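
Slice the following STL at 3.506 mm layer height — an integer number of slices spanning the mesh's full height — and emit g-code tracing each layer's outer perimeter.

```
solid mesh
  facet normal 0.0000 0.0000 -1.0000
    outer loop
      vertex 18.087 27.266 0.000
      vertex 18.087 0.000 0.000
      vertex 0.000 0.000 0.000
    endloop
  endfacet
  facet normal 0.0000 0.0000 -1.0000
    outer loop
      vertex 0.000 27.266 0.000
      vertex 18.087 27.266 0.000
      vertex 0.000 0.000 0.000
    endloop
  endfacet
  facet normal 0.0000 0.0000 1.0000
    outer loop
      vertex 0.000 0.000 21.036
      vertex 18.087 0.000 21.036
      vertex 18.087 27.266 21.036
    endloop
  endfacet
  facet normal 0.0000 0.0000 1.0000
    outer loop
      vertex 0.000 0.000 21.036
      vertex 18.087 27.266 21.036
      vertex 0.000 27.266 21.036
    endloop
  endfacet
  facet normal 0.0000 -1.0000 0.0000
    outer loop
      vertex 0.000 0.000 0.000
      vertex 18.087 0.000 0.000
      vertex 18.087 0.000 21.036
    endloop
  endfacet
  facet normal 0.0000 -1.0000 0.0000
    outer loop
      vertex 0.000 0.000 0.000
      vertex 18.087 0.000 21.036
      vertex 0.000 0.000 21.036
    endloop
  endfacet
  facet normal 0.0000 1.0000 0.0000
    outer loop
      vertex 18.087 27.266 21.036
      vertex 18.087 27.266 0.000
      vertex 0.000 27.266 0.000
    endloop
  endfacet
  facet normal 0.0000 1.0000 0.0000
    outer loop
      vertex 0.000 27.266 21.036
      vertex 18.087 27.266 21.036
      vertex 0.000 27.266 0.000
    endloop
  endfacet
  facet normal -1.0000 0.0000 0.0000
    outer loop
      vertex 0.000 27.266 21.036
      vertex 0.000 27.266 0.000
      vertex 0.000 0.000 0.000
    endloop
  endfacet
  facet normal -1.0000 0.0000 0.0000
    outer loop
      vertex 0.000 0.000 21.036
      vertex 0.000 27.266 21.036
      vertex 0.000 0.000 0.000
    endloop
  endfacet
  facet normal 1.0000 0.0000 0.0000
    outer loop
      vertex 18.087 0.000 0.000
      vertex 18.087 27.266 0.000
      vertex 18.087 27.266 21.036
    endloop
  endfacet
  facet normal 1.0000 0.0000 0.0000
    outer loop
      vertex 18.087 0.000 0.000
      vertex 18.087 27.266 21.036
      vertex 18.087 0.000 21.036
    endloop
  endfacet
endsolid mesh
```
; perimeter-only toolpath
G21 ; units = mm
G90 ; absolute positioning
G28 ; home
; layer 1
G0 Z3.506
G0 X0.000 Y0.000
G1 X18.087 Y0.000
G1 X18.087 Y27.266
G1 X0.000 Y27.266
G1 X0.000 Y0.000
; layer 2
G0 Z7.012
G0 X0.000 Y0.000
G1 X18.087 Y0.000
G1 X18.087 Y27.266
G1 X0.000 Y27.266
G1 X0.000 Y0.000
; layer 3
G0 Z10.518
G0 X0.000 Y0.000
G1 X18.087 Y0.000
G1 X18.087 Y27.266
G1 X0.000 Y27.266
G1 X0.000 Y0.000
; layer 4
G0 Z14.024
G0 X0.000 Y0.000
G1 X18.087 Y0.000
G1 X18.087 Y27.266
G1 X0.000 Y27.266
G1 X0.000 Y0.000
; layer 5
G0 Z17.530
G0 X0.000 Y0.000
G1 X18.087 Y0.000
G1 X18.087 Y27.266
G1 X0.000 Y27.266
G1 X0.000 Y0.000
; layer 6
G0 Z21.036
G0 X0.000 Y0.000
G1 X18.087 Y0.000
G1 X18.087 Y27.266
G1 X0.000 Y27.266
G1 X0.000 Y0.000
M2 ; end

The solid is a rectangular box, roughly 18.1 × 27.3 mm footprint and 21 mm tall. Slicing at Δz = 3.506 mm — 6 equal slices spanning the solid's height, so layer i sits at z = i·h/6 — gives 6 non-empty perimeters. Each is a 4-segment closed polygon; G0 lifts to the layer z and rapids to the start vertex, then G1 traces the edges.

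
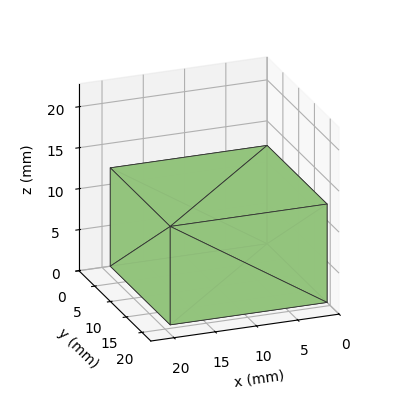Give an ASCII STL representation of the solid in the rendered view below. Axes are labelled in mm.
Reading the render: the shape is a rectangular box, roughly 19 × 19 mm footprint and 12 mm tall (dimensions read to the nearest mm from the axis ticks). For the STL, each face is triangulated and given an outward normal.

solid part
  facet normal 0.0000 0.0000 -1.0000
    outer loop
      vertex 19.00 19.00 0.00
      vertex 19.00 0.00 0.00
      vertex 0.00 0.00 0.00
    endloop
  endfacet
  facet normal 0.0000 0.0000 -1.0000
    outer loop
      vertex 0.00 19.00 0.00
      vertex 19.00 19.00 0.00
      vertex 0.00 0.00 0.00
    endloop
  endfacet
  facet normal 0.0000 0.0000 1.0000
    outer loop
      vertex 0.00 0.00 12.00
      vertex 19.00 0.00 12.00
      vertex 19.00 19.00 12.00
    endloop
  endfacet
  facet normal 0.0000 0.0000 1.0000
    outer loop
      vertex 0.00 0.00 12.00
      vertex 19.00 19.00 12.00
      vertex 0.00 19.00 12.00
    endloop
  endfacet
  facet normal 0.0000 -1.0000 0.0000
    outer loop
      vertex 0.00 0.00 0.00
      vertex 19.00 0.00 0.00
      vertex 19.00 0.00 12.00
    endloop
  endfacet
  facet normal 0.0000 -1.0000 0.0000
    outer loop
      vertex 0.00 0.00 0.00
      vertex 19.00 0.00 12.00
      vertex 0.00 0.00 12.00
    endloop
  endfacet
  facet normal 0.0000 1.0000 0.0000
    outer loop
      vertex 19.00 19.00 12.00
      vertex 19.00 19.00 0.00
      vertex 0.00 19.00 0.00
    endloop
  endfacet
  facet normal 0.0000 1.0000 0.0000
    outer loop
      vertex 0.00 19.00 12.00
      vertex 19.00 19.00 12.00
      vertex 0.00 19.00 0.00
    endloop
  endfacet
  facet normal -1.0000 0.0000 0.0000
    outer loop
      vertex 0.00 19.00 12.00
      vertex 0.00 19.00 0.00
      vertex 0.00 0.00 0.00
    endloop
  endfacet
  facet normal -1.0000 0.0000 0.0000
    outer loop
      vertex 0.00 0.00 12.00
      vertex 0.00 19.00 12.00
      vertex 0.00 0.00 0.00
    endloop
  endfacet
  facet normal 1.0000 0.0000 0.0000
    outer loop
      vertex 19.00 0.00 0.00
      vertex 19.00 19.00 0.00
      vertex 19.00 19.00 12.00
    endloop
  endfacet
  facet normal 1.0000 0.0000 0.0000
    outer loop
      vertex 19.00 0.00 0.00
      vertex 19.00 19.00 12.00
      vertex 19.00 0.00 12.00
    endloop
  endfacet
endsolid part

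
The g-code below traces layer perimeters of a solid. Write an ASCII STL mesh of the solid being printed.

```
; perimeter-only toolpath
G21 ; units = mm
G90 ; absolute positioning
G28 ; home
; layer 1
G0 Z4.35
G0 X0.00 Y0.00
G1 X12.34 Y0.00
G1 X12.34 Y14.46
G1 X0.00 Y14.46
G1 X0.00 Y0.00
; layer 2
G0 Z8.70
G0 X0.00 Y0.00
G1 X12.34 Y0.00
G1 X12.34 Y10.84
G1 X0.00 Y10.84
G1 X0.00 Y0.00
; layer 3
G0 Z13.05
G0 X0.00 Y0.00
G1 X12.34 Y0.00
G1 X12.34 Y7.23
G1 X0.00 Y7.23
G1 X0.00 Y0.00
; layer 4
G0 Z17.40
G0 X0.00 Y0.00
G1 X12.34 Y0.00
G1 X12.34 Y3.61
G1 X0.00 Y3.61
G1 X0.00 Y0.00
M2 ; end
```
solid part
  facet normal 0.0000 0.0000 -1.0000
    outer loop
      vertex 12.34 18.07 0.00
      vertex 12.34 0.00 0.00
      vertex 0.00 0.00 0.00
    endloop
  endfacet
  facet normal 0.0000 0.0000 -1.0000
    outer loop
      vertex 0.00 18.07 0.00
      vertex 12.34 18.07 0.00
      vertex 0.00 0.00 0.00
    endloop
  endfacet
  facet normal 0.0000 -1.0000 0.0000
    outer loop
      vertex 0.00 0.00 0.00
      vertex 12.34 0.00 0.00
      vertex 12.34 0.00 21.75
    endloop
  endfacet
  facet normal 0.0000 -1.0000 0.0000
    outer loop
      vertex 0.00 0.00 0.00
      vertex 12.34 0.00 21.75
      vertex 0.00 0.00 21.75
    endloop
  endfacet
  facet normal 0.0000 0.7692 0.6390
    outer loop
      vertex 0.00 0.00 21.75
      vertex 12.34 0.00 21.75
      vertex 12.34 18.07 0.00
    endloop
  endfacet
  facet normal 0.0000 0.7692 0.6390
    outer loop
      vertex 0.00 0.00 21.75
      vertex 12.34 18.07 0.00
      vertex 0.00 18.07 0.00
    endloop
  endfacet
  facet normal -1.0000 0.0000 0.0000
    outer loop
      vertex 0.00 0.00 21.75
      vertex 0.00 18.07 0.00
      vertex 0.00 0.00 0.00
    endloop
  endfacet
  facet normal 1.0000 0.0000 0.0000
    outer loop
      vertex 12.34 0.00 0.00
      vertex 12.34 18.07 0.00
      vertex 12.34 0.00 21.75
    endloop
  endfacet
endsolid part

The G0 Z moves step by Δz≈4.35 mm. The G1 loops shrink linearly with z, so the solid tapers from its base footprint up to z≈21.8. Closing with a flat bottom cap and the tapered top and triangulating gives 8 facets — a wedge (ramp): 12.3 × 18.1 mm base, rising to 21.8 mm along the y=0 edge and sloping linearly to z=0 at y=18.1.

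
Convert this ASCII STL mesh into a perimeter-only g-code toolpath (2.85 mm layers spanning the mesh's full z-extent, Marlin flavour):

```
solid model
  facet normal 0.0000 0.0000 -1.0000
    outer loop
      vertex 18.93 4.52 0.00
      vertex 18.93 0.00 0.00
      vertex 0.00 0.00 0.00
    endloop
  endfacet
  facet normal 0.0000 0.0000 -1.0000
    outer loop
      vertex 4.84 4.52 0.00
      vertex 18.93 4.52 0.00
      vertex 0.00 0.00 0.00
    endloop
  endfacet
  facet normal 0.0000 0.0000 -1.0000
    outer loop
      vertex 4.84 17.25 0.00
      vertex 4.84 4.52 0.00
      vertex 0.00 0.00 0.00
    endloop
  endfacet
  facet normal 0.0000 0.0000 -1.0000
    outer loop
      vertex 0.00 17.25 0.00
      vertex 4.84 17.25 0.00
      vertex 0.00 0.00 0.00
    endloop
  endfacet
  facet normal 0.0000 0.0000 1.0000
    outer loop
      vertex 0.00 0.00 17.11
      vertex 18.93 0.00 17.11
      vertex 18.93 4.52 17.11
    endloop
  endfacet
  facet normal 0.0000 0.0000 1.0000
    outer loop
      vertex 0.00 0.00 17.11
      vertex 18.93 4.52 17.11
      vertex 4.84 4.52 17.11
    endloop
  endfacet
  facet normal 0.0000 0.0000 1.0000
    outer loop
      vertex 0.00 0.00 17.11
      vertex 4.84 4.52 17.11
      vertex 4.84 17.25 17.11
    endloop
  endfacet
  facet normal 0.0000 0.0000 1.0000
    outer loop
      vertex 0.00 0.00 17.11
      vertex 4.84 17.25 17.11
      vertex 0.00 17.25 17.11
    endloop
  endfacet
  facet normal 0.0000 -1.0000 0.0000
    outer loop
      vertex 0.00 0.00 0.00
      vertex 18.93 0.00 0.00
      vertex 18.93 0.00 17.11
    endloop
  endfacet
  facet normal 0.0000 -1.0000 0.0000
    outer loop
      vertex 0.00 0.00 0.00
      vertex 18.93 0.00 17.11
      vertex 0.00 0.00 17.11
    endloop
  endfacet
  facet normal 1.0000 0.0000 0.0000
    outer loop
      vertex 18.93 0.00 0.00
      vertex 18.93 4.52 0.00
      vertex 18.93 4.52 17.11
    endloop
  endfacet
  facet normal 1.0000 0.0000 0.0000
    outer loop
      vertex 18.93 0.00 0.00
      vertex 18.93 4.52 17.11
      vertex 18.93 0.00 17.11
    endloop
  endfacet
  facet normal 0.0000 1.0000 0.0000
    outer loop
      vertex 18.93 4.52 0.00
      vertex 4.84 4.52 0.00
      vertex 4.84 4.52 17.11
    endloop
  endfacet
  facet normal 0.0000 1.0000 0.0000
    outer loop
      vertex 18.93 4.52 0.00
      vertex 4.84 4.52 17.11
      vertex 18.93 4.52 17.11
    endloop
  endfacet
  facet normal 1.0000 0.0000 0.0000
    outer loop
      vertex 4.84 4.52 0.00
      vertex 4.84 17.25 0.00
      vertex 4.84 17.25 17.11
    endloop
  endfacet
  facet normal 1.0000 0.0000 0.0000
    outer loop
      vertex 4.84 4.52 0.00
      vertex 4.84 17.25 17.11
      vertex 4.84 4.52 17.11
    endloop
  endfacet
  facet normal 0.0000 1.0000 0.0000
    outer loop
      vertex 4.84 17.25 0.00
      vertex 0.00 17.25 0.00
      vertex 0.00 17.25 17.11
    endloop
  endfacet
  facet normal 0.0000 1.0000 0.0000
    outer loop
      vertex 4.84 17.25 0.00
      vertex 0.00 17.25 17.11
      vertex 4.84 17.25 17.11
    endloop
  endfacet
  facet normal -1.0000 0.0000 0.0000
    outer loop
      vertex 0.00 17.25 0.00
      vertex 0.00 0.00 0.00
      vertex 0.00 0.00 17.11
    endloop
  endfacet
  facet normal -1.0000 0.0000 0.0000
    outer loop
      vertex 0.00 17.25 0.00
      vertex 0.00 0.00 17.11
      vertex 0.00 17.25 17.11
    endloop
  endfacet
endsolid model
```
; perimeter-only toolpath
G21 ; units = mm
G90 ; absolute positioning
G28 ; home
; layer 1
G0 Z2.85
G0 X0.00 Y0.00
G1 X18.93 Y0.00
G1 X18.93 Y4.52
G1 X4.84 Y4.52
G1 X4.84 Y17.25
G1 X0.00 Y17.25
G1 X0.00 Y0.00
; layer 2
G0 Z5.70
G0 X0.00 Y0.00
G1 X18.93 Y0.00
G1 X18.93 Y4.52
G1 X4.84 Y4.52
G1 X4.84 Y17.25
G1 X0.00 Y17.25
G1 X0.00 Y0.00
; layer 3
G0 Z8.55
G0 X0.00 Y0.00
G1 X18.93 Y0.00
G1 X18.93 Y4.52
G1 X4.84 Y4.52
G1 X4.84 Y17.25
G1 X0.00 Y17.25
G1 X0.00 Y0.00
; layer 4
G0 Z11.41
G0 X0.00 Y0.00
G1 X18.93 Y0.00
G1 X18.93 Y4.52
G1 X4.84 Y4.52
G1 X4.84 Y17.25
G1 X0.00 Y17.25
G1 X0.00 Y0.00
; layer 5
G0 Z14.26
G0 X0.00 Y0.00
G1 X18.93 Y0.00
G1 X18.93 Y4.52
G1 X4.84 Y4.52
G1 X4.84 Y17.25
G1 X0.00 Y17.25
G1 X0.00 Y0.00
; layer 6
G0 Z17.11
G0 X0.00 Y0.00
G1 X18.93 Y0.00
G1 X18.93 Y4.52
G1 X4.84 Y4.52
G1 X4.84 Y17.25
G1 X0.00 Y17.25
G1 X0.00 Y0.00
M2 ; end

The solid is an L-shaped prism: outer 18.9 × 17.2 mm, arm thicknesses ≈ 4.52 mm (horizontal) and 4.84 mm (vertical), extruded 17.1 mm in z. Slicing at Δz = 2.85 mm — 6 equal slices spanning the solid's height, so layer i sits at z = i·h/6 — gives 6 non-empty perimeters. Each is a 6-segment closed polygon; G0 lifts to the layer z and rapids to the start vertex, then G1 traces the edges.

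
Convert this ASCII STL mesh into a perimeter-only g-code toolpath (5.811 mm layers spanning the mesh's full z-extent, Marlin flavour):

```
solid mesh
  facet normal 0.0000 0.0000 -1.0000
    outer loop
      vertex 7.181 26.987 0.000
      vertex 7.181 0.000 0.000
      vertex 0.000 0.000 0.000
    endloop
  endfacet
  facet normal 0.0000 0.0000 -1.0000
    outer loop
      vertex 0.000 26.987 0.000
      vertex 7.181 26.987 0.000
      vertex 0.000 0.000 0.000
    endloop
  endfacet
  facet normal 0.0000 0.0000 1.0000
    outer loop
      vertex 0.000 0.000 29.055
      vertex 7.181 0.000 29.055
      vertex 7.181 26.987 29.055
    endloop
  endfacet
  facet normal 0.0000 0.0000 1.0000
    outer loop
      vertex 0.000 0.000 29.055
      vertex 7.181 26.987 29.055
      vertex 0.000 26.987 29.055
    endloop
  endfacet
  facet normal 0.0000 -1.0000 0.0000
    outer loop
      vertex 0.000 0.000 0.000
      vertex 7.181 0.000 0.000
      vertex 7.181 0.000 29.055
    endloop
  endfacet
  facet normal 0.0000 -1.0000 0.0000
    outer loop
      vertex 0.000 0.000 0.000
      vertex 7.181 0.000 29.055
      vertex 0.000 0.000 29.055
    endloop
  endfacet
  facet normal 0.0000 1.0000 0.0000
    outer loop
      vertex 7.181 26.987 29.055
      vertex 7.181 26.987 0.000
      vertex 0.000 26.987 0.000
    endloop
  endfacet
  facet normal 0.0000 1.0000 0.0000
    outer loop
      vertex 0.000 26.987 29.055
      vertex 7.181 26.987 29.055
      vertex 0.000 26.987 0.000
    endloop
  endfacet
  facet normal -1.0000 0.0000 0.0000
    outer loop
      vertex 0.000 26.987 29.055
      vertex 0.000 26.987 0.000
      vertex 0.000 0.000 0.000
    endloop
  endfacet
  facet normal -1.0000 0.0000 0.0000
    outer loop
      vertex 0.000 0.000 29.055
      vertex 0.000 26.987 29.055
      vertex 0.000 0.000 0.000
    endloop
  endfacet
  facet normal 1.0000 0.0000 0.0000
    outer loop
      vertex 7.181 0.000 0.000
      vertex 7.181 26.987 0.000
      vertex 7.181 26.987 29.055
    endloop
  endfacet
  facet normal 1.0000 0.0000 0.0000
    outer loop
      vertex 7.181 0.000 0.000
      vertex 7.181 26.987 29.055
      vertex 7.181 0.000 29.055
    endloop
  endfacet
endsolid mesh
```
; perimeter-only toolpath
G21 ; units = mm
G90 ; absolute positioning
G28 ; home
; layer 1
G0 Z5.811
G0 X0.000 Y0.000
G1 X7.181 Y0.000
G1 X7.181 Y26.987
G1 X0.000 Y26.987
G1 X0.000 Y0.000
; layer 2
G0 Z11.622
G0 X0.000 Y0.000
G1 X7.181 Y0.000
G1 X7.181 Y26.987
G1 X0.000 Y26.987
G1 X0.000 Y0.000
; layer 3
G0 Z17.433
G0 X0.000 Y0.000
G1 X7.181 Y0.000
G1 X7.181 Y26.987
G1 X0.000 Y26.987
G1 X0.000 Y0.000
; layer 4
G0 Z23.244
G0 X0.000 Y0.000
G1 X7.181 Y0.000
G1 X7.181 Y26.987
G1 X0.000 Y26.987
G1 X0.000 Y0.000
; layer 5
G0 Z29.055
G0 X0.000 Y0.000
G1 X7.181 Y0.000
G1 X7.181 Y26.987
G1 X0.000 Y26.987
G1 X0.000 Y0.000
M2 ; end

The solid is a rectangular box, roughly 7.18 × 27 mm footprint and 29.1 mm tall. Slicing at Δz = 5.811 mm — 5 equal slices spanning the solid's height, so layer i sits at z = i·h/5 — gives 5 non-empty perimeters. Each is a 4-segment closed polygon; G0 lifts to the layer z and rapids to the start vertex, then G1 traces the edges.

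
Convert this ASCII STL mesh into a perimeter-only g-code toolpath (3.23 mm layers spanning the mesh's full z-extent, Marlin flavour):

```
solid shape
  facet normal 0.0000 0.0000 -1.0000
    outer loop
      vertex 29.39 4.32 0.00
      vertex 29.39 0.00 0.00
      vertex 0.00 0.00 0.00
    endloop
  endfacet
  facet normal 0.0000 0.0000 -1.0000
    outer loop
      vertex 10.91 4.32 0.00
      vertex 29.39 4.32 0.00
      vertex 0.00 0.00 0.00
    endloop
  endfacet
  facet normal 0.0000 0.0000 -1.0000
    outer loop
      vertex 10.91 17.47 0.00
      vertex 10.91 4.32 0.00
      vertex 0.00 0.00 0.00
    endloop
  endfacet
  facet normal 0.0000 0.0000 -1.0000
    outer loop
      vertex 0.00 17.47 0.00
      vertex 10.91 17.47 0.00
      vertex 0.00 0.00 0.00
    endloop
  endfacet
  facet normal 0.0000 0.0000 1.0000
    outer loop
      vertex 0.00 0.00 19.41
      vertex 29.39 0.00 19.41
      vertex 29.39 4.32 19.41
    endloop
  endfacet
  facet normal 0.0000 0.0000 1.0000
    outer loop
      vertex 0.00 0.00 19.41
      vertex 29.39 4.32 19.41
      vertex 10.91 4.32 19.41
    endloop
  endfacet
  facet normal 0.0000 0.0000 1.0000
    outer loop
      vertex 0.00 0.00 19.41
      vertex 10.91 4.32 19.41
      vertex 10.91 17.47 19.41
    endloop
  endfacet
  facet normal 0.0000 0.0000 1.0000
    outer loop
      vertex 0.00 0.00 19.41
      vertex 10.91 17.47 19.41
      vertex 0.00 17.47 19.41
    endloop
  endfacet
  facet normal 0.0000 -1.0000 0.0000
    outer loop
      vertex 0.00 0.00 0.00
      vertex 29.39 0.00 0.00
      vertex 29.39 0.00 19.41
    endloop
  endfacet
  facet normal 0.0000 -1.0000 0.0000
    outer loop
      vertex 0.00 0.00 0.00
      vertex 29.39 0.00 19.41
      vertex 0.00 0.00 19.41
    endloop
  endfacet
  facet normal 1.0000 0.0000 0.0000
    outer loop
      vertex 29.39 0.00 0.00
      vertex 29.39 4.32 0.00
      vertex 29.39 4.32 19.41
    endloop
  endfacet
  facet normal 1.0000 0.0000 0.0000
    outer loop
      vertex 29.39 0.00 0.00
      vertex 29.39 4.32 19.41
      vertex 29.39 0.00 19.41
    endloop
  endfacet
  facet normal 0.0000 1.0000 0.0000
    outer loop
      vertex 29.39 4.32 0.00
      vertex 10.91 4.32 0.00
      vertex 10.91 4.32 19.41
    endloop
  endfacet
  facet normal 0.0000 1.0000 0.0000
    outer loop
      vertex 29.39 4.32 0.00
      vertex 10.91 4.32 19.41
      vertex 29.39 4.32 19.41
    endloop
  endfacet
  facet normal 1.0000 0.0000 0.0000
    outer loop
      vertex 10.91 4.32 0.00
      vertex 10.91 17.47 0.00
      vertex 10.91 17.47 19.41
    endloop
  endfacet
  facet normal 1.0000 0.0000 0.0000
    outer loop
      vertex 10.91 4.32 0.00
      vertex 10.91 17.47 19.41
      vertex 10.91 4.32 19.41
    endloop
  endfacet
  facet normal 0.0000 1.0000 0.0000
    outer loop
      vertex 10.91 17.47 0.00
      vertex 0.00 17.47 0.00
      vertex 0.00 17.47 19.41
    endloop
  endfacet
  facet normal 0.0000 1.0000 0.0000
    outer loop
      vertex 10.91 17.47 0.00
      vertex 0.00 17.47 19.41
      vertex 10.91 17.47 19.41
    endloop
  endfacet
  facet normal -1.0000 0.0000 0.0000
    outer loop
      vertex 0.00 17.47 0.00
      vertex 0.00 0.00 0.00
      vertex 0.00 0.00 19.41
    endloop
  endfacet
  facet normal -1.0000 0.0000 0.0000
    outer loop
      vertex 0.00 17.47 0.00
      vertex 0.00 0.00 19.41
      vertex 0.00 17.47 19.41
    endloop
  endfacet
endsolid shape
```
; perimeter-only toolpath
G21 ; units = mm
G90 ; absolute positioning
G28 ; home
; layer 1
G0 Z3.23
G0 X0.00 Y0.00
G1 X29.39 Y0.00
G1 X29.39 Y4.32
G1 X10.91 Y4.32
G1 X10.91 Y17.47
G1 X0.00 Y17.47
G1 X0.00 Y0.00
; layer 2
G0 Z6.47
G0 X0.00 Y0.00
G1 X29.39 Y0.00
G1 X29.39 Y4.32
G1 X10.91 Y4.32
G1 X10.91 Y17.47
G1 X0.00 Y17.47
G1 X0.00 Y0.00
; layer 3
G0 Z9.71
G0 X0.00 Y0.00
G1 X29.39 Y0.00
G1 X29.39 Y4.32
G1 X10.91 Y4.32
G1 X10.91 Y17.47
G1 X0.00 Y17.47
G1 X0.00 Y0.00
; layer 4
G0 Z12.94
G0 X0.00 Y0.00
G1 X29.39 Y0.00
G1 X29.39 Y4.32
G1 X10.91 Y4.32
G1 X10.91 Y17.47
G1 X0.00 Y17.47
G1 X0.00 Y0.00
; layer 5
G0 Z16.18
G0 X0.00 Y0.00
G1 X29.39 Y0.00
G1 X29.39 Y4.32
G1 X10.91 Y4.32
G1 X10.91 Y17.47
G1 X0.00 Y17.47
G1 X0.00 Y0.00
; layer 6
G0 Z19.41
G0 X0.00 Y0.00
G1 X29.39 Y0.00
G1 X29.39 Y4.32
G1 X10.91 Y4.32
G1 X10.91 Y17.47
G1 X0.00 Y17.47
G1 X0.00 Y0.00
M2 ; end

The solid is an L-shaped prism: outer 29.4 × 17.5 mm, arm thicknesses ≈ 4.32 mm (horizontal) and 10.9 mm (vertical), extruded 19.4 mm in z. Slicing at Δz = 3.23 mm — 6 equal slices spanning the solid's height, so layer i sits at z = i·h/6 — gives 6 non-empty perimeters. Each is a 6-segment closed polygon; G0 lifts to the layer z and rapids to the start vertex, then G1 traces the edges.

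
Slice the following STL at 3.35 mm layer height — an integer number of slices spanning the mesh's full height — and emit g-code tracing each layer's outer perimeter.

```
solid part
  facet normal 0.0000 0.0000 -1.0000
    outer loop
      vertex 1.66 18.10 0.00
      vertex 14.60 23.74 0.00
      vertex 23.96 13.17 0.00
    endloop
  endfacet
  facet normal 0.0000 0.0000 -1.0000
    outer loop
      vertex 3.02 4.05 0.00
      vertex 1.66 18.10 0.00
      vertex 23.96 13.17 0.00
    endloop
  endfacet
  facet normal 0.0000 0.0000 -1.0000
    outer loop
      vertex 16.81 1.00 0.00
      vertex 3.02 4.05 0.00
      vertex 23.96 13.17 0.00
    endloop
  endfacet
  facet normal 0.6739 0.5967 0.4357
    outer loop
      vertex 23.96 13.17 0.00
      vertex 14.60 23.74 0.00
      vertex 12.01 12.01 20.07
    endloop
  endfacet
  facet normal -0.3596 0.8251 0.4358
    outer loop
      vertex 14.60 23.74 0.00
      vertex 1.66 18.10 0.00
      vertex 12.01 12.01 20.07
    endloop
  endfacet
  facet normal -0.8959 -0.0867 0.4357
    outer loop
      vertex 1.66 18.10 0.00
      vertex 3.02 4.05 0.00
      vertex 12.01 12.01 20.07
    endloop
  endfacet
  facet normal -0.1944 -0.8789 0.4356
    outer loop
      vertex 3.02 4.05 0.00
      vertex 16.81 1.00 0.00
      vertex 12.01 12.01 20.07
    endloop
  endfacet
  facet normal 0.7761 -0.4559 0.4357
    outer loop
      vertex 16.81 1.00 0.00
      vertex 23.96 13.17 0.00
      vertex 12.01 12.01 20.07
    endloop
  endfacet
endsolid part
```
; perimeter-only toolpath
G21 ; units = mm
G90 ; absolute positioning
G28 ; home
; layer 1
G0 Z3.35
G0 X21.97 Y12.98
G1 X14.17 Y21.79
G1 X3.39 Y17.09
G1 X4.52 Y5.38
G1 X16.01 Y2.84
G1 X21.97 Y12.98
; layer 2
G0 Z6.69
G0 X19.98 Y12.78
G1 X13.74 Y19.83
G1 X5.11 Y16.07
G1 X6.02 Y6.70
G1 X15.21 Y4.67
G1 X19.98 Y12.78
; layer 3
G0 Z10.04
G0 X17.98 Y12.59
G1 X13.30 Y17.88
G1 X6.83 Y15.05
G1 X7.51 Y8.03
G1 X14.41 Y6.50
G1 X17.98 Y12.59
; layer 4
G0 Z13.38
G0 X15.99 Y12.40
G1 X12.87 Y15.92
G1 X8.56 Y14.04
G1 X9.01 Y9.36
G1 X13.61 Y8.34
G1 X15.99 Y12.40
; layer 5
G0 Z16.73
G0 X14.00 Y12.20
G1 X12.44 Y13.96
G1 X10.29 Y13.02
G1 X10.51 Y10.68
G1 X12.81 Y10.17
G1 X14.00 Y12.20
M2 ; end

The solid is a regular 5-sided pyramid, base circumscribed radius ≈ 12 mm, apex at z ≈ 20.1 mm. Slicing at Δz = 3.35 mm — 6 equal slices spanning the solid's height, so layer i sits at z = i·h/6 — gives 5 non-empty perimeters. Each is a 5-segment closed polygon; G0 lifts to the layer z and rapids to the start vertex, then G1 traces the edges. The cross-section shrinks linearly with z (the slice at the apex is degenerate and omitted).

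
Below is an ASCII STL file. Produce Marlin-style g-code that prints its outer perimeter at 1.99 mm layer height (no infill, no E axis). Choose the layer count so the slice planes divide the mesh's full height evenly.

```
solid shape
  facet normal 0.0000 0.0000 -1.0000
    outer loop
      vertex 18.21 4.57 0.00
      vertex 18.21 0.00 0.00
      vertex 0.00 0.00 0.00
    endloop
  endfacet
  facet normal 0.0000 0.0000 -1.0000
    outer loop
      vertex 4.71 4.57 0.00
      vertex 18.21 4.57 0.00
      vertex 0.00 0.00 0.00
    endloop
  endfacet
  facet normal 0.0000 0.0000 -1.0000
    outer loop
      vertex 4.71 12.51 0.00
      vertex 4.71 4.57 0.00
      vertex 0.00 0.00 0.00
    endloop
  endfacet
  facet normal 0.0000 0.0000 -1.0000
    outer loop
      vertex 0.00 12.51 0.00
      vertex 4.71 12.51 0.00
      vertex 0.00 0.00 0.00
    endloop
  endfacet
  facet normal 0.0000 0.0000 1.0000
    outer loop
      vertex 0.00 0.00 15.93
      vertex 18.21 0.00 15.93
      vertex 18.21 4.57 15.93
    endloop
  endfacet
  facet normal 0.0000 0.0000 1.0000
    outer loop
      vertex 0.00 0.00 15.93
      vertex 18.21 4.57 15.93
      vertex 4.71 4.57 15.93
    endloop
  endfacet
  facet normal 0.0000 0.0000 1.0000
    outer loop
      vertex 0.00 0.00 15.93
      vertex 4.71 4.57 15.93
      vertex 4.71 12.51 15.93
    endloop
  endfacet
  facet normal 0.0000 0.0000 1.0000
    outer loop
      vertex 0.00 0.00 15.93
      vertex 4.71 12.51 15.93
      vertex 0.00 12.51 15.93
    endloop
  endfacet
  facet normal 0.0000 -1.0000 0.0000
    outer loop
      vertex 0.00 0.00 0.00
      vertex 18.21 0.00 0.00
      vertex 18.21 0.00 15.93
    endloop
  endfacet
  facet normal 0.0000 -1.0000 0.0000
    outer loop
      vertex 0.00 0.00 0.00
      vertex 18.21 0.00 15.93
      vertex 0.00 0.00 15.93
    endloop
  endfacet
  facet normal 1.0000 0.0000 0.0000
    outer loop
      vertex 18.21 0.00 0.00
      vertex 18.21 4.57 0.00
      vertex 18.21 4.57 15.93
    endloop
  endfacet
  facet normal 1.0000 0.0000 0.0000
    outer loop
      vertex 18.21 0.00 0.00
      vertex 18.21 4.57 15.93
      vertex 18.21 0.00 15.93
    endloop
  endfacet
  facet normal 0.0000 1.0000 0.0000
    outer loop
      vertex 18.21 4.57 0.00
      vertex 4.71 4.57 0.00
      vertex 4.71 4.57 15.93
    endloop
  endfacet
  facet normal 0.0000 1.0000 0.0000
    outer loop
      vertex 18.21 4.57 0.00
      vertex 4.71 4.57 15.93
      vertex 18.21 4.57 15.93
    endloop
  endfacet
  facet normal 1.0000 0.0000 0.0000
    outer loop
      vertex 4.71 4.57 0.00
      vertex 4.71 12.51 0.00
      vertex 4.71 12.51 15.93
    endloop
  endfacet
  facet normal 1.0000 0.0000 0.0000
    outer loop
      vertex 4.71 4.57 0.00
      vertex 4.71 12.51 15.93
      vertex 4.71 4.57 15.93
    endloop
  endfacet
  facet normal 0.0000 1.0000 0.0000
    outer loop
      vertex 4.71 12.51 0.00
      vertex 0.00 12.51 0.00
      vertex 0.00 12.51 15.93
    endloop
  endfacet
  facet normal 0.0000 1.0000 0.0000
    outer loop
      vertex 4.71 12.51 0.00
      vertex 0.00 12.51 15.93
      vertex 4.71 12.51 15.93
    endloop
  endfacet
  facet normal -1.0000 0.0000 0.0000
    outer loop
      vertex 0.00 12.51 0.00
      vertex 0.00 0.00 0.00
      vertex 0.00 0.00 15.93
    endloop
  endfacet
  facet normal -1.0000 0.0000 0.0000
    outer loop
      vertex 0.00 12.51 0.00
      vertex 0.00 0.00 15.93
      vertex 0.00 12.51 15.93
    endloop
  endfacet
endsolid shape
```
; perimeter-only toolpath
G21 ; units = mm
G90 ; absolute positioning
G28 ; home
; layer 1
G0 Z1.99
G0 X0.00 Y0.00
G1 X18.21 Y0.00
G1 X18.21 Y4.57
G1 X4.71 Y4.57
G1 X4.71 Y12.51
G1 X0.00 Y12.51
G1 X0.00 Y0.00
; layer 2
G0 Z3.98
G0 X0.00 Y0.00
G1 X18.21 Y0.00
G1 X18.21 Y4.57
G1 X4.71 Y4.57
G1 X4.71 Y12.51
G1 X0.00 Y12.51
G1 X0.00 Y0.00
; layer 3
G0 Z5.97
G0 X0.00 Y0.00
G1 X18.21 Y0.00
G1 X18.21 Y4.57
G1 X4.71 Y4.57
G1 X4.71 Y12.51
G1 X0.00 Y12.51
G1 X0.00 Y0.00
; layer 4
G0 Z7.96
G0 X0.00 Y0.00
G1 X18.21 Y0.00
G1 X18.21 Y4.57
G1 X4.71 Y4.57
G1 X4.71 Y12.51
G1 X0.00 Y12.51
G1 X0.00 Y0.00
; layer 5
G0 Z9.96
G0 X0.00 Y0.00
G1 X18.21 Y0.00
G1 X18.21 Y4.57
G1 X4.71 Y4.57
G1 X4.71 Y12.51
G1 X0.00 Y12.51
G1 X0.00 Y0.00
; layer 6
G0 Z11.95
G0 X0.00 Y0.00
G1 X18.21 Y0.00
G1 X18.21 Y4.57
G1 X4.71 Y4.57
G1 X4.71 Y12.51
G1 X0.00 Y12.51
G1 X0.00 Y0.00
; layer 7
G0 Z13.94
G0 X0.00 Y0.00
G1 X18.21 Y0.00
G1 X18.21 Y4.57
G1 X4.71 Y4.57
G1 X4.71 Y12.51
G1 X0.00 Y12.51
G1 X0.00 Y0.00
; layer 8
G0 Z15.93
G0 X0.00 Y0.00
G1 X18.21 Y0.00
G1 X18.21 Y4.57
G1 X4.71 Y4.57
G1 X4.71 Y12.51
G1 X0.00 Y12.51
G1 X0.00 Y0.00
M2 ; end

The solid is an L-shaped prism: outer 18.2 × 12.5 mm, arm thicknesses ≈ 4.57 mm (horizontal) and 4.71 mm (vertical), extruded 15.9 mm in z. Slicing at Δz = 1.99 mm — 8 equal slices spanning the solid's height, so layer i sits at z = i·h/8 — gives 8 non-empty perimeters. Each is a 6-segment closed polygon; G0 lifts to the layer z and rapids to the start vertex, then G1 traces the edges.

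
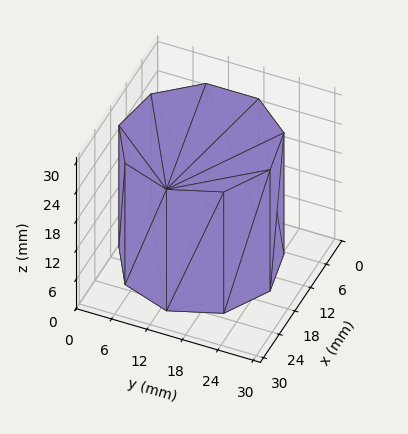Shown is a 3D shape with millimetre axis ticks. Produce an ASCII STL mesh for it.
Reading the render: the shape is a regular 9-sided prism (a cylinder approximated with 9 flat sides), circumscribed radius ≈ 13 mm, height ≈ 25 mm (dimensions read to the nearest mm from the axis ticks). For the STL, each face is triangulated and given an outward normal.

solid part
  facet normal 0.0000 0.0000 -1.0000
    outer loop
      vertex 15.26 25.80 0.00
      vertex 22.96 21.36 0.00
      vertex 26.00 13.00 0.00
    endloop
  endfacet
  facet normal 0.0000 0.0000 -1.0000
    outer loop
      vertex 6.50 24.26 0.00
      vertex 15.26 25.80 0.00
      vertex 26.00 13.00 0.00
    endloop
  endfacet
  facet normal 0.0000 0.0000 -1.0000
    outer loop
      vertex 0.78 17.45 0.00
      vertex 6.50 24.26 0.00
      vertex 26.00 13.00 0.00
    endloop
  endfacet
  facet normal 0.0000 0.0000 -1.0000
    outer loop
      vertex 0.78 8.55 0.00
      vertex 0.78 17.45 0.00
      vertex 26.00 13.00 0.00
    endloop
  endfacet
  facet normal 0.0000 0.0000 -1.0000
    outer loop
      vertex 6.50 1.74 0.00
      vertex 0.78 8.55 0.00
      vertex 26.00 13.00 0.00
    endloop
  endfacet
  facet normal 0.0000 0.0000 -1.0000
    outer loop
      vertex 15.26 0.20 0.00
      vertex 6.50 1.74 0.00
      vertex 26.00 13.00 0.00
    endloop
  endfacet
  facet normal 0.0000 0.0000 -1.0000
    outer loop
      vertex 22.96 4.64 0.00
      vertex 15.26 0.20 0.00
      vertex 26.00 13.00 0.00
    endloop
  endfacet
  facet normal 0.0000 0.0000 1.0000
    outer loop
      vertex 26.00 13.00 25.00
      vertex 22.96 21.36 25.00
      vertex 15.26 25.80 25.00
    endloop
  endfacet
  facet normal 0.0000 0.0000 1.0000
    outer loop
      vertex 26.00 13.00 25.00
      vertex 15.26 25.80 25.00
      vertex 6.50 24.26 25.00
    endloop
  endfacet
  facet normal 0.0000 0.0000 1.0000
    outer loop
      vertex 26.00 13.00 25.00
      vertex 6.50 24.26 25.00
      vertex 0.78 17.45 25.00
    endloop
  endfacet
  facet normal 0.0000 0.0000 1.0000
    outer loop
      vertex 26.00 13.00 25.00
      vertex 0.78 17.45 25.00
      vertex 0.78 8.55 25.00
    endloop
  endfacet
  facet normal 0.0000 0.0000 1.0000
    outer loop
      vertex 26.00 13.00 25.00
      vertex 0.78 8.55 25.00
      vertex 6.50 1.74 25.00
    endloop
  endfacet
  facet normal 0.0000 0.0000 1.0000
    outer loop
      vertex 26.00 13.00 25.00
      vertex 6.50 1.74 25.00
      vertex 15.26 0.20 25.00
    endloop
  endfacet
  facet normal 0.0000 0.0000 1.0000
    outer loop
      vertex 26.00 13.00 25.00
      vertex 15.26 0.20 25.00
      vertex 22.96 4.64 25.00
    endloop
  endfacet
  facet normal 0.9398 0.3417 0.0000
    outer loop
      vertex 26.00 13.00 0.00
      vertex 22.96 21.36 0.00
      vertex 22.96 21.36 25.00
    endloop
  endfacet
  facet normal 0.9398 0.3417 0.0000
    outer loop
      vertex 26.00 13.00 0.00
      vertex 22.96 21.36 25.00
      vertex 26.00 13.00 25.00
    endloop
  endfacet
  facet normal 0.4995 0.8663 0.0000
    outer loop
      vertex 22.96 21.36 0.00
      vertex 15.26 25.80 0.00
      vertex 15.26 25.80 25.00
    endloop
  endfacet
  facet normal 0.4995 0.8663 0.0000
    outer loop
      vertex 22.96 21.36 0.00
      vertex 15.26 25.80 25.00
      vertex 22.96 21.36 25.00
    endloop
  endfacet
  facet normal -0.1731 0.9849 0.0000
    outer loop
      vertex 15.26 25.80 0.00
      vertex 6.50 24.26 0.00
      vertex 6.50 24.26 25.00
    endloop
  endfacet
  facet normal -0.1731 0.9849 0.0000
    outer loop
      vertex 15.26 25.80 0.00
      vertex 6.50 24.26 25.00
      vertex 15.26 25.80 25.00
    endloop
  endfacet
  facet normal -0.7657 0.6432 0.0000
    outer loop
      vertex 6.50 24.26 0.00
      vertex 0.78 17.45 0.00
      vertex 0.78 17.45 25.00
    endloop
  endfacet
  facet normal -0.7657 0.6432 0.0000
    outer loop
      vertex 6.50 24.26 0.00
      vertex 0.78 17.45 25.00
      vertex 6.50 24.26 25.00
    endloop
  endfacet
  facet normal -1.0000 0.0000 0.0000
    outer loop
      vertex 0.78 17.45 0.00
      vertex 0.78 8.55 0.00
      vertex 0.78 8.55 25.00
    endloop
  endfacet
  facet normal -1.0000 0.0000 0.0000
    outer loop
      vertex 0.78 17.45 0.00
      vertex 0.78 8.55 25.00
      vertex 0.78 17.45 25.00
    endloop
  endfacet
  facet normal -0.7657 -0.6432 0.0000
    outer loop
      vertex 0.78 8.55 0.00
      vertex 6.50 1.74 0.00
      vertex 6.50 1.74 25.00
    endloop
  endfacet
  facet normal -0.7657 -0.6432 0.0000
    outer loop
      vertex 0.78 8.55 0.00
      vertex 6.50 1.74 25.00
      vertex 0.78 8.55 25.00
    endloop
  endfacet
  facet normal -0.1731 -0.9849 0.0000
    outer loop
      vertex 6.50 1.74 0.00
      vertex 15.26 0.20 0.00
      vertex 15.26 0.20 25.00
    endloop
  endfacet
  facet normal -0.1731 -0.9849 0.0000
    outer loop
      vertex 6.50 1.74 0.00
      vertex 15.26 0.20 25.00
      vertex 6.50 1.74 25.00
    endloop
  endfacet
  facet normal 0.4995 -0.8663 0.0000
    outer loop
      vertex 15.26 0.20 0.00
      vertex 22.96 4.64 0.00
      vertex 22.96 4.64 25.00
    endloop
  endfacet
  facet normal 0.4995 -0.8663 0.0000
    outer loop
      vertex 15.26 0.20 0.00
      vertex 22.96 4.64 25.00
      vertex 15.26 0.20 25.00
    endloop
  endfacet
  facet normal 0.9398 -0.3417 0.0000
    outer loop
      vertex 22.96 4.64 0.00
      vertex 26.00 13.00 0.00
      vertex 26.00 13.00 25.00
    endloop
  endfacet
  facet normal 0.9398 -0.3417 0.0000
    outer loop
      vertex 22.96 4.64 0.00
      vertex 26.00 13.00 25.00
      vertex 22.96 4.64 25.00
    endloop
  endfacet
endsolid part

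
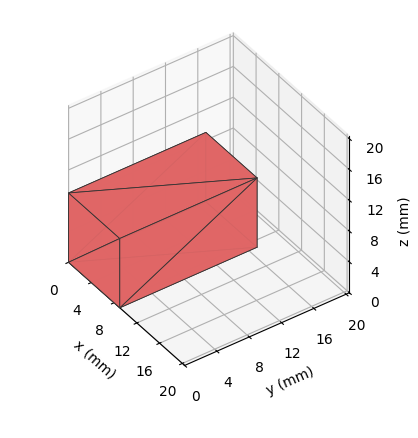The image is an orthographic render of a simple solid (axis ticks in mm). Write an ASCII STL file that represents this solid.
Reading the render: the shape is a rectangular box, roughly 9 × 17 mm footprint and 9 mm tall (dimensions read to the nearest mm from the axis ticks). For the STL, each face is triangulated and given an outward normal.

solid part
  facet normal 0.0000 0.0000 -1.0000
    outer loop
      vertex 9.00 17.00 0.00
      vertex 9.00 0.00 0.00
      vertex 0.00 0.00 0.00
    endloop
  endfacet
  facet normal 0.0000 0.0000 -1.0000
    outer loop
      vertex 0.00 17.00 0.00
      vertex 9.00 17.00 0.00
      vertex 0.00 0.00 0.00
    endloop
  endfacet
  facet normal 0.0000 0.0000 1.0000
    outer loop
      vertex 0.00 0.00 9.00
      vertex 9.00 0.00 9.00
      vertex 9.00 17.00 9.00
    endloop
  endfacet
  facet normal 0.0000 0.0000 1.0000
    outer loop
      vertex 0.00 0.00 9.00
      vertex 9.00 17.00 9.00
      vertex 0.00 17.00 9.00
    endloop
  endfacet
  facet normal 0.0000 -1.0000 0.0000
    outer loop
      vertex 0.00 0.00 0.00
      vertex 9.00 0.00 0.00
      vertex 9.00 0.00 9.00
    endloop
  endfacet
  facet normal 0.0000 -1.0000 0.0000
    outer loop
      vertex 0.00 0.00 0.00
      vertex 9.00 0.00 9.00
      vertex 0.00 0.00 9.00
    endloop
  endfacet
  facet normal 0.0000 1.0000 0.0000
    outer loop
      vertex 9.00 17.00 9.00
      vertex 9.00 17.00 0.00
      vertex 0.00 17.00 0.00
    endloop
  endfacet
  facet normal 0.0000 1.0000 0.0000
    outer loop
      vertex 0.00 17.00 9.00
      vertex 9.00 17.00 9.00
      vertex 0.00 17.00 0.00
    endloop
  endfacet
  facet normal -1.0000 0.0000 0.0000
    outer loop
      vertex 0.00 17.00 9.00
      vertex 0.00 17.00 0.00
      vertex 0.00 0.00 0.00
    endloop
  endfacet
  facet normal -1.0000 0.0000 0.0000
    outer loop
      vertex 0.00 0.00 9.00
      vertex 0.00 17.00 9.00
      vertex 0.00 0.00 0.00
    endloop
  endfacet
  facet normal 1.0000 0.0000 0.0000
    outer loop
      vertex 9.00 0.00 0.00
      vertex 9.00 17.00 0.00
      vertex 9.00 17.00 9.00
    endloop
  endfacet
  facet normal 1.0000 0.0000 0.0000
    outer loop
      vertex 9.00 0.00 0.00
      vertex 9.00 17.00 9.00
      vertex 9.00 0.00 9.00
    endloop
  endfacet
endsolid part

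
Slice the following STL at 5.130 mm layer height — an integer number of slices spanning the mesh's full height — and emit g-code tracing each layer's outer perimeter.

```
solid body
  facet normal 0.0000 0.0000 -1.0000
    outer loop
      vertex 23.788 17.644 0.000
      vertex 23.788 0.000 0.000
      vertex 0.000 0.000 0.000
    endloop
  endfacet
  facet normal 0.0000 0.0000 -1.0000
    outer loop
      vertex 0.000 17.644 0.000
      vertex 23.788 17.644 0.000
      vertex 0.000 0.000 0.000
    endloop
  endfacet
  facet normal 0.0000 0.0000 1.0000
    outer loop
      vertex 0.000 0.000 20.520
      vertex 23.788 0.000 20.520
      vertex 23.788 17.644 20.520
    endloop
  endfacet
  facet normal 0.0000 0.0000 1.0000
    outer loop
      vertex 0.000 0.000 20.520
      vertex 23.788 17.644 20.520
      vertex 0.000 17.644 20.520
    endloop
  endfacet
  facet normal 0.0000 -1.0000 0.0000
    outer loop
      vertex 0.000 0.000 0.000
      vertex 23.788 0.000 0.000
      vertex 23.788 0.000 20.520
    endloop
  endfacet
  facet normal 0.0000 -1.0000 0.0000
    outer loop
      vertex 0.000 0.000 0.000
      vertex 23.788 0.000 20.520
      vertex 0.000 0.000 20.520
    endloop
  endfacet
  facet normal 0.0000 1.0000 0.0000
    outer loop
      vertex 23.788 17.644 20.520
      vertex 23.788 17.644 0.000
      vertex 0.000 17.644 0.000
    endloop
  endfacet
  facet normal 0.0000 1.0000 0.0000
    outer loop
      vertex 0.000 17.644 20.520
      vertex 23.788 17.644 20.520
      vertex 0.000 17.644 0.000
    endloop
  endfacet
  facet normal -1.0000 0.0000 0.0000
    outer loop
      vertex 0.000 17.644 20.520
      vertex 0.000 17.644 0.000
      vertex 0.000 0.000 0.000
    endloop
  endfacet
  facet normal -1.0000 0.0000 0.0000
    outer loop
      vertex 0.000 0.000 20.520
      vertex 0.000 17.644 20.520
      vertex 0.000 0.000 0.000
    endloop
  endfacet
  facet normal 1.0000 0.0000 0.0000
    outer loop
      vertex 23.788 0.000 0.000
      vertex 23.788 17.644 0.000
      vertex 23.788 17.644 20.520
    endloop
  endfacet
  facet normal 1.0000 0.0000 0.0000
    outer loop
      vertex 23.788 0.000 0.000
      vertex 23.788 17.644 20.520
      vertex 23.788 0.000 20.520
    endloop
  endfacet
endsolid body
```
; perimeter-only toolpath
G21 ; units = mm
G90 ; absolute positioning
G28 ; home
; layer 1
G0 Z5.130
G0 X0.000 Y0.000
G1 X23.788 Y0.000
G1 X23.788 Y17.644
G1 X0.000 Y17.644
G1 X0.000 Y0.000
; layer 2
G0 Z10.260
G0 X0.000 Y0.000
G1 X23.788 Y0.000
G1 X23.788 Y17.644
G1 X0.000 Y17.644
G1 X0.000 Y0.000
; layer 3
G0 Z15.390
G0 X0.000 Y0.000
G1 X23.788 Y0.000
G1 X23.788 Y17.644
G1 X0.000 Y17.644
G1 X0.000 Y0.000
; layer 4
G0 Z20.520
G0 X0.000 Y0.000
G1 X23.788 Y0.000
G1 X23.788 Y17.644
G1 X0.000 Y17.644
G1 X0.000 Y0.000
M2 ; end

The solid is a rectangular box, roughly 23.8 × 17.6 mm footprint and 20.5 mm tall. Slicing at Δz = 5.130 mm — 4 equal slices spanning the solid's height, so layer i sits at z = i·h/4 — gives 4 non-empty perimeters. Each is a 4-segment closed polygon; G0 lifts to the layer z and rapids to the start vertex, then G1 traces the edges.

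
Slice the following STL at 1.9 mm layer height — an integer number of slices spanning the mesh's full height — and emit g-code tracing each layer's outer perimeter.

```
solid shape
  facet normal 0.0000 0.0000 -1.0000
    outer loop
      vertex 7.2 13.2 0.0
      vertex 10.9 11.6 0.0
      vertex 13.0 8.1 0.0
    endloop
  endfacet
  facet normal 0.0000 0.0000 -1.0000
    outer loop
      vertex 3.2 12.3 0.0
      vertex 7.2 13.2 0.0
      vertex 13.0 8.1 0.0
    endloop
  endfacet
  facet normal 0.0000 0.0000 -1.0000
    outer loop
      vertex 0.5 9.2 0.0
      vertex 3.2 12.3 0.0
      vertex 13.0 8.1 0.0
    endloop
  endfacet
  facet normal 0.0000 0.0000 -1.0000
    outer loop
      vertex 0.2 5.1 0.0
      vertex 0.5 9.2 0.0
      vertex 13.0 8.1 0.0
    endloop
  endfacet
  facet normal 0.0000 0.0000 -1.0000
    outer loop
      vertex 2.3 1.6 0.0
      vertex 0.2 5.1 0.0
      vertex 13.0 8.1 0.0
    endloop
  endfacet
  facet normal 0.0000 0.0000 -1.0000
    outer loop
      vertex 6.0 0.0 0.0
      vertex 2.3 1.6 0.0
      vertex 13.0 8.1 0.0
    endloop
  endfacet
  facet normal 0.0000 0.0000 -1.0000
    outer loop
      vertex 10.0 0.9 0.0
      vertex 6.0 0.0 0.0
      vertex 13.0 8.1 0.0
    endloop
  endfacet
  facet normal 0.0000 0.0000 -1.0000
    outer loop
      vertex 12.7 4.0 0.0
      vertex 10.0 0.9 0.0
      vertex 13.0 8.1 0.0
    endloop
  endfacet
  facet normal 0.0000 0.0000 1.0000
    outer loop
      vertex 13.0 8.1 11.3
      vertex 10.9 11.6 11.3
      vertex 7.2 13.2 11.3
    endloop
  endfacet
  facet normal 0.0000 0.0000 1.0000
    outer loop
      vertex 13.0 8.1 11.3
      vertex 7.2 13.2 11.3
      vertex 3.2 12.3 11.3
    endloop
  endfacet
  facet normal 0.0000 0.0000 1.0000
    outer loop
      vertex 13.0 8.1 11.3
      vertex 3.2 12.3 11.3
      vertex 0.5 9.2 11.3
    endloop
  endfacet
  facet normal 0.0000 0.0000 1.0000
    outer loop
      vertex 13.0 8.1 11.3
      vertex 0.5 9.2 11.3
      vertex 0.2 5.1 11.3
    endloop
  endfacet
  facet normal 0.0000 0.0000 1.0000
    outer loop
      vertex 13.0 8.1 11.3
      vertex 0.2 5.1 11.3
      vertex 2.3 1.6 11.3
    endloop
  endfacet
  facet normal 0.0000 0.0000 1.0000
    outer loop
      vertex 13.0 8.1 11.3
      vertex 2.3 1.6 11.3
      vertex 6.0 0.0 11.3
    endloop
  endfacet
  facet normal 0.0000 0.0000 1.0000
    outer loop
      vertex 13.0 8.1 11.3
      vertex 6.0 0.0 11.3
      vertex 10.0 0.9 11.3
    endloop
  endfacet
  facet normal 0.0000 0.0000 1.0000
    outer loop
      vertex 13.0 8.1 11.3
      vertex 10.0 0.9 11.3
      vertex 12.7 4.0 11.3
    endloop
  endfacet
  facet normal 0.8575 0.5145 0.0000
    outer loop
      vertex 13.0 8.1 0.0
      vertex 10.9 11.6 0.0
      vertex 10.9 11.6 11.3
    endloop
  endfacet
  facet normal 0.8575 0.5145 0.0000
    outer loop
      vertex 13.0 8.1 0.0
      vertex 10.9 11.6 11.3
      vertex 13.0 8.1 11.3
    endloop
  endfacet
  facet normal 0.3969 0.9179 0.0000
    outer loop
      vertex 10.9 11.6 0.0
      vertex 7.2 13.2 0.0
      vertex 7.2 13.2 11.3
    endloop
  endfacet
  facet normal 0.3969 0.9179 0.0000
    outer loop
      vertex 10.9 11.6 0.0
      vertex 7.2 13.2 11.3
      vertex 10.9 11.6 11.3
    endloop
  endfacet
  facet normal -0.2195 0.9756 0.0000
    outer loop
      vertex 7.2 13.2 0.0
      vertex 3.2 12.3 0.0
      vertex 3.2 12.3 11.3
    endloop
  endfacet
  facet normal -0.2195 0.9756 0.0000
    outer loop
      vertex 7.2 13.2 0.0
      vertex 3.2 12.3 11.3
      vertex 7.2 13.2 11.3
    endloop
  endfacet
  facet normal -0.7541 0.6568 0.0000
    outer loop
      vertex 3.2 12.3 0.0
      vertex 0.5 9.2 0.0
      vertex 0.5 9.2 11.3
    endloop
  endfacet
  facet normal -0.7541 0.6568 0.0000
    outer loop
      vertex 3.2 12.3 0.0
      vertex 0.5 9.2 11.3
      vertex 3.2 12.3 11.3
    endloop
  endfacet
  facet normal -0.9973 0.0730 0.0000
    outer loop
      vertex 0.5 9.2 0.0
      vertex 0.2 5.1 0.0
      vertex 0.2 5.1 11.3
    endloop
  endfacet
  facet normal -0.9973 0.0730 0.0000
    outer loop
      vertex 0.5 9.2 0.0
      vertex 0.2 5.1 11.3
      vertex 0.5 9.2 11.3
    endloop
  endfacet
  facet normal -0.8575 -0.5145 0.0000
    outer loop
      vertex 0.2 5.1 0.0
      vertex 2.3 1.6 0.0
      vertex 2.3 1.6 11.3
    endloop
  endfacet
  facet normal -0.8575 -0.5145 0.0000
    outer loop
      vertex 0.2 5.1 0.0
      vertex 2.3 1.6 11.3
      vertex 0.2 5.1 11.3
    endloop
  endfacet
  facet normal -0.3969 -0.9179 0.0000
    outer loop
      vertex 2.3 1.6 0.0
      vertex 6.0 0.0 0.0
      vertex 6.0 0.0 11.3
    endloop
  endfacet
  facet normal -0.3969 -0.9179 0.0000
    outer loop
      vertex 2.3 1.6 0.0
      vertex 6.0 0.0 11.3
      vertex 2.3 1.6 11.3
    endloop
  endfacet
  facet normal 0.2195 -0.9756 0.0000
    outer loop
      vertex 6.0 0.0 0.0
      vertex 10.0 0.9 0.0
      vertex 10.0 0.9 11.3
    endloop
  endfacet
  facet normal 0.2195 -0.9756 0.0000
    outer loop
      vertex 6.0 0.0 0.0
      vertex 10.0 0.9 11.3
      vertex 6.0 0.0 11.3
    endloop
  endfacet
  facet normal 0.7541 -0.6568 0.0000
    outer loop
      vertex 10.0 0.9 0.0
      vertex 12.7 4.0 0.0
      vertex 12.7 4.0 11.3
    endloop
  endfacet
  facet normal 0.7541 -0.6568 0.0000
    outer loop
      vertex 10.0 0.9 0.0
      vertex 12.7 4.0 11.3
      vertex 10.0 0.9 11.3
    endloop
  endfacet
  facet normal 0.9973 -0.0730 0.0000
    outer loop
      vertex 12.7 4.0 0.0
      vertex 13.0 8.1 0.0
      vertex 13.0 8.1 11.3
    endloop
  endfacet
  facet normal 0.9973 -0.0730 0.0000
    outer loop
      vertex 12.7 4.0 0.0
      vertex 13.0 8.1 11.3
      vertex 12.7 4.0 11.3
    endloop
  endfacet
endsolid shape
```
; perimeter-only toolpath
G21 ; units = mm
G90 ; absolute positioning
G28 ; home
; layer 1
G0 Z1.9
G0 X13.0 Y8.1
G1 X10.9 Y11.6
G1 X7.2 Y13.2
G1 X3.2 Y12.3
G1 X0.5 Y9.2
G1 X0.2 Y5.1
G1 X2.3 Y1.6
G1 X6.0 Y0.0
G1 X10.0 Y0.9
G1 X12.7 Y4.0
G1 X13.0 Y8.1
; layer 2
G0 Z3.8
G0 X13.0 Y8.1
G1 X10.9 Y11.6
G1 X7.2 Y13.2
G1 X3.2 Y12.3
G1 X0.5 Y9.2
G1 X0.2 Y5.1
G1 X2.3 Y1.6
G1 X6.0 Y0.0
G1 X10.0 Y0.9
G1 X12.7 Y4.0
G1 X13.0 Y8.1
; layer 3
G0 Z5.7
G0 X13.0 Y8.1
G1 X10.9 Y11.6
G1 X7.2 Y13.2
G1 X3.2 Y12.3
G1 X0.5 Y9.2
G1 X0.2 Y5.1
G1 X2.3 Y1.6
G1 X6.0 Y0.0
G1 X10.0 Y0.9
G1 X12.7 Y4.0
G1 X13.0 Y8.1
; layer 4
G0 Z7.5
G0 X13.0 Y8.1
G1 X10.9 Y11.6
G1 X7.2 Y13.2
G1 X3.2 Y12.3
G1 X0.5 Y9.2
G1 X0.2 Y5.1
G1 X2.3 Y1.6
G1 X6.0 Y0.0
G1 X10.0 Y0.9
G1 X12.7 Y4.0
G1 X13.0 Y8.1
; layer 5
G0 Z9.4
G0 X13.0 Y8.1
G1 X10.9 Y11.6
G1 X7.2 Y13.2
G1 X3.2 Y12.3
G1 X0.5 Y9.2
G1 X0.2 Y5.1
G1 X2.3 Y1.6
G1 X6.0 Y0.0
G1 X10.0 Y0.9
G1 X12.7 Y4.0
G1 X13.0 Y8.1
; layer 6
G0 Z11.3
G0 X13.0 Y8.1
G1 X10.9 Y11.6
G1 X7.2 Y13.2
G1 X3.2 Y12.3
G1 X0.5 Y9.2
G1 X0.2 Y5.1
G1 X2.3 Y1.6
G1 X6.0 Y0.0
G1 X10.0 Y0.9
G1 X12.7 Y4.0
G1 X13.0 Y8.1
M2 ; end

The solid is a regular 10-sided prism (a cylinder approximated with 10 flat sides), circumscribed radius ≈ 6.6 mm, height ≈ 11.3 mm. Slicing at Δz = 1.9 mm — 6 equal slices spanning the solid's height, so layer i sits at z = i·h/6 — gives 6 non-empty perimeters. Each is a 10-segment closed polygon; G0 lifts to the layer z and rapids to the start vertex, then G1 traces the edges.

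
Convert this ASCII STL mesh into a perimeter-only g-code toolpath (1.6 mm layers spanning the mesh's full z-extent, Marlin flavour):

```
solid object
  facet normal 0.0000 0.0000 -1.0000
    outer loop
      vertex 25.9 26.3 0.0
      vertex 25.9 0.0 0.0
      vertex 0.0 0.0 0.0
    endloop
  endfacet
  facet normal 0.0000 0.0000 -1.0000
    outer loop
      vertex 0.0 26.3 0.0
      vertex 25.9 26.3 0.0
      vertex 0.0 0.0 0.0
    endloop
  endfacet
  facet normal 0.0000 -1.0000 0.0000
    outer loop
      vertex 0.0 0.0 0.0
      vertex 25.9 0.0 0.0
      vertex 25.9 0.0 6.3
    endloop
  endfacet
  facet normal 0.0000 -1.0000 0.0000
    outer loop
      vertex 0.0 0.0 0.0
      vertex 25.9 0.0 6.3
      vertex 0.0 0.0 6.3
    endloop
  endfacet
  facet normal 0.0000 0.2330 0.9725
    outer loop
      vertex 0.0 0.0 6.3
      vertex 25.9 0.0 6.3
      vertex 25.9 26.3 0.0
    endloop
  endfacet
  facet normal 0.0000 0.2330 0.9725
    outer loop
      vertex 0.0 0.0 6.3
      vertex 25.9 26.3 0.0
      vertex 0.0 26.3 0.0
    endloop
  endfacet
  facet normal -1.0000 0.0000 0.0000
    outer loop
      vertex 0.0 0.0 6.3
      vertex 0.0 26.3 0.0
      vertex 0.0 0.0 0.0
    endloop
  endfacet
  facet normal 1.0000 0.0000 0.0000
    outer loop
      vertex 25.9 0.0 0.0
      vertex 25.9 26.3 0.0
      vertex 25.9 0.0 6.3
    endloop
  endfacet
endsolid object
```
; perimeter-only toolpath
G21 ; units = mm
G90 ; absolute positioning
G28 ; home
; layer 1
G0 Z1.6
G0 X0.0 Y0.0
G1 X25.9 Y0.0
G1 X25.9 Y19.7
G1 X0.0 Y19.7
G1 X0.0 Y0.0
; layer 2
G0 Z3.1
G0 X0.0 Y0.0
G1 X25.9 Y0.0
G1 X25.9 Y13.2
G1 X0.0 Y13.2
G1 X0.0 Y0.0
; layer 3
G0 Z4.7
G0 X0.0 Y0.0
G1 X25.9 Y0.0
G1 X25.9 Y6.6
G1 X0.0 Y6.6
G1 X0.0 Y0.0
M2 ; end

The solid is a wedge (ramp): 25.9 × 26.3 mm base, rising to 6.3 mm along the y=0 edge and sloping linearly to z=0 at y=26.3. Slicing at Δz = 1.6 mm — 4 equal slices spanning the solid's height, so layer i sits at z = i·h/4 — gives 3 non-empty perimeters. Each is a 4-segment closed polygon; G0 lifts to the layer z and rapids to the start vertex, then G1 traces the edges. The cross-section shrinks linearly with z (the slice at the apex is degenerate and omitted).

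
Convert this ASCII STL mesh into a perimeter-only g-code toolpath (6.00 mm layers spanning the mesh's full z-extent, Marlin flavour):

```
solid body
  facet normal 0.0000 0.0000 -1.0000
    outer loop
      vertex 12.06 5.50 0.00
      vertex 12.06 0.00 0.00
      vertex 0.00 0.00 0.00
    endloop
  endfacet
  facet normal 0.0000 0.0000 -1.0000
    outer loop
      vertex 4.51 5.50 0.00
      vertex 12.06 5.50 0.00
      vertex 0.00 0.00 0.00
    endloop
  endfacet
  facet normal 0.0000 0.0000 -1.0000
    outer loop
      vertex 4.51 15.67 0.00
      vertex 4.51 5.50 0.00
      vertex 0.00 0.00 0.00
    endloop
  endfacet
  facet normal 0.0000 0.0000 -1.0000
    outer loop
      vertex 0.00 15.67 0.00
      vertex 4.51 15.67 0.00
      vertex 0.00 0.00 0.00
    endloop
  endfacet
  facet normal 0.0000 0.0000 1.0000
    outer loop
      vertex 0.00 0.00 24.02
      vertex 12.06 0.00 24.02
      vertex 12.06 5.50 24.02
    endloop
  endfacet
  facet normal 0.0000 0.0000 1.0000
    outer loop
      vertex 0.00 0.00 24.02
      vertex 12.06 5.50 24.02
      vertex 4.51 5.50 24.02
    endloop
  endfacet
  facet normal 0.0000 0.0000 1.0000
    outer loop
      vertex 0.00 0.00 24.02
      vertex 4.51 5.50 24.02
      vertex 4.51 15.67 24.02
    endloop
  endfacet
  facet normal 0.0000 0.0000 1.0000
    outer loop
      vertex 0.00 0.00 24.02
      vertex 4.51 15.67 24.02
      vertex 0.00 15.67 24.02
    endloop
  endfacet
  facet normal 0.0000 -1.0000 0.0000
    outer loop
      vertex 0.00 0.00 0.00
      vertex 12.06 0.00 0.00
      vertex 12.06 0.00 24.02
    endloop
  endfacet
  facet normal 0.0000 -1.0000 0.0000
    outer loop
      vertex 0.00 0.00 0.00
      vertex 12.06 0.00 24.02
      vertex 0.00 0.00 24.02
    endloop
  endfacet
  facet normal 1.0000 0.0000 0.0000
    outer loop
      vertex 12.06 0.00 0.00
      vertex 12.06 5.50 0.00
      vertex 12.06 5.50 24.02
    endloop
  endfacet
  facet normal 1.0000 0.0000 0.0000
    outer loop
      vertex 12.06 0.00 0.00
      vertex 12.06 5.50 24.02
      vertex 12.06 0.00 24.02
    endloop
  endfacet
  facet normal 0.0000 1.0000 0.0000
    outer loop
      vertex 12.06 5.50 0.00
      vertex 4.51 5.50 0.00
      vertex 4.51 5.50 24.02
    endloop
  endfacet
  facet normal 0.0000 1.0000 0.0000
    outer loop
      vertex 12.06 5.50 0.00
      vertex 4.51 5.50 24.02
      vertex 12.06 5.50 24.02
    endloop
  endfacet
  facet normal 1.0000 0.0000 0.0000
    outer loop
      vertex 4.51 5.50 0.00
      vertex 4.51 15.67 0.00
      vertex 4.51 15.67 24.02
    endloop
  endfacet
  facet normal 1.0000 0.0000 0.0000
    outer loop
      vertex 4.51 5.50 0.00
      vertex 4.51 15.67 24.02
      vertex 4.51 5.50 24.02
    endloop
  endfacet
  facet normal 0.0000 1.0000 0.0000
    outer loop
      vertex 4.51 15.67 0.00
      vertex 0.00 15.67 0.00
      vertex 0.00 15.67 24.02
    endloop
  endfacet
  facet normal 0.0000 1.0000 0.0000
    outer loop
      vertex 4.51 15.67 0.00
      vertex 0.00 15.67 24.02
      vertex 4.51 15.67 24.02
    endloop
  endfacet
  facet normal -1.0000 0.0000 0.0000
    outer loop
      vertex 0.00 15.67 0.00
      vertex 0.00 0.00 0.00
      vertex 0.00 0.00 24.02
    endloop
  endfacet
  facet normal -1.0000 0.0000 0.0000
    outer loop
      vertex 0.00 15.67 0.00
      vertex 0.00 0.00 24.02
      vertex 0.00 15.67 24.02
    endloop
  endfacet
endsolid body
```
; perimeter-only toolpath
G21 ; units = mm
G90 ; absolute positioning
G28 ; home
; layer 1
G0 Z6.00
G0 X0.00 Y0.00
G1 X12.06 Y0.00
G1 X12.06 Y5.50
G1 X4.51 Y5.50
G1 X4.51 Y15.67
G1 X0.00 Y15.67
G1 X0.00 Y0.00
; layer 2
G0 Z12.01
G0 X0.00 Y0.00
G1 X12.06 Y0.00
G1 X12.06 Y5.50
G1 X4.51 Y5.50
G1 X4.51 Y15.67
G1 X0.00 Y15.67
G1 X0.00 Y0.00
; layer 3
G0 Z18.02
G0 X0.00 Y0.00
G1 X12.06 Y0.00
G1 X12.06 Y5.50
G1 X4.51 Y5.50
G1 X4.51 Y15.67
G1 X0.00 Y15.67
G1 X0.00 Y0.00
; layer 4
G0 Z24.02
G0 X0.00 Y0.00
G1 X12.06 Y0.00
G1 X12.06 Y5.50
G1 X4.51 Y5.50
G1 X4.51 Y15.67
G1 X0.00 Y15.67
G1 X0.00 Y0.00
M2 ; end

The solid is an L-shaped prism: outer 12.1 × 15.7 mm, arm thicknesses ≈ 5.5 mm (horizontal) and 4.51 mm (vertical), extruded 24 mm in z. Slicing at Δz = 6.00 mm — 4 equal slices spanning the solid's height, so layer i sits at z = i·h/4 — gives 4 non-empty perimeters. Each is a 6-segment closed polygon; G0 lifts to the layer z and rapids to the start vertex, then G1 traces the edges.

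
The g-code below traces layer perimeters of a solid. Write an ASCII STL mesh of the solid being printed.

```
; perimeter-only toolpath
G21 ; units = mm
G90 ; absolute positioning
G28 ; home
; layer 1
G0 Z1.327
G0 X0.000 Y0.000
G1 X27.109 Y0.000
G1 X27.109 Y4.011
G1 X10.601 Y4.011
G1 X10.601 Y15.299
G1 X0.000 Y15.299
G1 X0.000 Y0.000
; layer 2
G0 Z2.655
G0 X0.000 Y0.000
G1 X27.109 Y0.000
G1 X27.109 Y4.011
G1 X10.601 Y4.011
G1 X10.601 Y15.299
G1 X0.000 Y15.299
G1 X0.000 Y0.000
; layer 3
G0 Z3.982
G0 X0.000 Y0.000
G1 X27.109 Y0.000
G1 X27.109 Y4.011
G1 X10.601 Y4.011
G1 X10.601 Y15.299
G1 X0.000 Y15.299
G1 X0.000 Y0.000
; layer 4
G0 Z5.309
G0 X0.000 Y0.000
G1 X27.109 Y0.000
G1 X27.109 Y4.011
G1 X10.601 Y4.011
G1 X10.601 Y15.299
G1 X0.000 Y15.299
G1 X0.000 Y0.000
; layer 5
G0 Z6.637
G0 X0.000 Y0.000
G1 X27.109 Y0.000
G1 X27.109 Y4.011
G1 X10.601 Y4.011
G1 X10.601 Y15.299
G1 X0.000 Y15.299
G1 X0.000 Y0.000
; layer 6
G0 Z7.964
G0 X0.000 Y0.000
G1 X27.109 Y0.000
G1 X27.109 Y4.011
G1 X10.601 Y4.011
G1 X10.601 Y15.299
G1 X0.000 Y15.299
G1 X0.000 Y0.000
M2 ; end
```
solid part
  facet normal 0.0000 0.0000 -1.0000
    outer loop
      vertex 27.109 4.011 0.000
      vertex 27.109 0.000 0.000
      vertex 0.000 0.000 0.000
    endloop
  endfacet
  facet normal 0.0000 0.0000 -1.0000
    outer loop
      vertex 10.601 4.011 0.000
      vertex 27.109 4.011 0.000
      vertex 0.000 0.000 0.000
    endloop
  endfacet
  facet normal 0.0000 0.0000 -1.0000
    outer loop
      vertex 10.601 15.299 0.000
      vertex 10.601 4.011 0.000
      vertex 0.000 0.000 0.000
    endloop
  endfacet
  facet normal 0.0000 0.0000 -1.0000
    outer loop
      vertex 0.000 15.299 0.000
      vertex 10.601 15.299 0.000
      vertex 0.000 0.000 0.000
    endloop
  endfacet
  facet normal 0.0000 0.0000 1.0000
    outer loop
      vertex 0.000 0.000 7.964
      vertex 27.109 0.000 7.964
      vertex 27.109 4.011 7.964
    endloop
  endfacet
  facet normal 0.0000 0.0000 1.0000
    outer loop
      vertex 0.000 0.000 7.964
      vertex 27.109 4.011 7.964
      vertex 10.601 4.011 7.964
    endloop
  endfacet
  facet normal 0.0000 0.0000 1.0000
    outer loop
      vertex 0.000 0.000 7.964
      vertex 10.601 4.011 7.964
      vertex 10.601 15.299 7.964
    endloop
  endfacet
  facet normal 0.0000 0.0000 1.0000
    outer loop
      vertex 0.000 0.000 7.964
      vertex 10.601 15.299 7.964
      vertex 0.000 15.299 7.964
    endloop
  endfacet
  facet normal 0.0000 -1.0000 0.0000
    outer loop
      vertex 0.000 0.000 0.000
      vertex 27.109 0.000 0.000
      vertex 27.109 0.000 7.964
    endloop
  endfacet
  facet normal 0.0000 -1.0000 0.0000
    outer loop
      vertex 0.000 0.000 0.000
      vertex 27.109 0.000 7.964
      vertex 0.000 0.000 7.964
    endloop
  endfacet
  facet normal 1.0000 0.0000 0.0000
    outer loop
      vertex 27.109 0.000 0.000
      vertex 27.109 4.011 0.000
      vertex 27.109 4.011 7.964
    endloop
  endfacet
  facet normal 1.0000 0.0000 0.0000
    outer loop
      vertex 27.109 0.000 0.000
      vertex 27.109 4.011 7.964
      vertex 27.109 0.000 7.964
    endloop
  endfacet
  facet normal 0.0000 1.0000 0.0000
    outer loop
      vertex 27.109 4.011 0.000
      vertex 10.601 4.011 0.000
      vertex 10.601 4.011 7.964
    endloop
  endfacet
  facet normal 0.0000 1.0000 0.0000
    outer loop
      vertex 27.109 4.011 0.000
      vertex 10.601 4.011 7.964
      vertex 27.109 4.011 7.964
    endloop
  endfacet
  facet normal 1.0000 0.0000 0.0000
    outer loop
      vertex 10.601 4.011 0.000
      vertex 10.601 15.299 0.000
      vertex 10.601 15.299 7.964
    endloop
  endfacet
  facet normal 1.0000 0.0000 0.0000
    outer loop
      vertex 10.601 4.011 0.000
      vertex 10.601 15.299 7.964
      vertex 10.601 4.011 7.964
    endloop
  endfacet
  facet normal 0.0000 1.0000 0.0000
    outer loop
      vertex 10.601 15.299 0.000
      vertex 0.000 15.299 0.000
      vertex 0.000 15.299 7.964
    endloop
  endfacet
  facet normal 0.0000 1.0000 0.0000
    outer loop
      vertex 10.601 15.299 0.000
      vertex 0.000 15.299 7.964
      vertex 10.601 15.299 7.964
    endloop
  endfacet
  facet normal -1.0000 0.0000 0.0000
    outer loop
      vertex 0.000 15.299 0.000
      vertex 0.000 0.000 0.000
      vertex 0.000 0.000 7.964
    endloop
  endfacet
  facet normal -1.0000 0.0000 0.0000
    outer loop
      vertex 0.000 15.299 0.000
      vertex 0.000 0.000 7.964
      vertex 0.000 15.299 7.964
    endloop
  endfacet
endsolid part

The G0 Z moves step by Δz≈1.327 mm. Every layer's G1 loop is the same polygon, so the solid is a straight extrusion of it from z=0 to z≈7.96. Closing with flat bottom and top caps and triangulating gives 20 facets — an L-shaped prism: outer 27.1 × 15.3 mm, arm thicknesses ≈ 4.01 mm (horizontal) and 10.6 mm (vertical), extruded 7.96 mm in z.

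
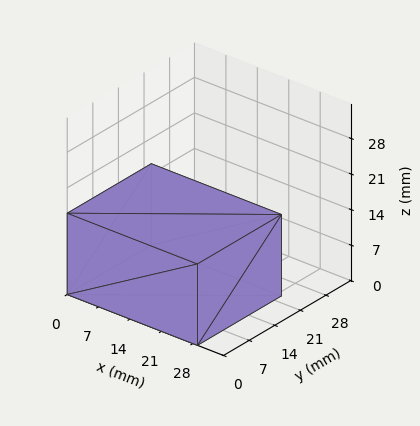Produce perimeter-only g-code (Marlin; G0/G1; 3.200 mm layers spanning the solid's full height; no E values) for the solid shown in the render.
Reading the render: the shape is a rectangular box, roughly 29 × 23 mm footprint and 16 mm tall (dimensions read to the nearest mm from the axis ticks). For the g-code, the solid's height is divided into equal slices at the stated Δz and each level perimeter traced with G1 moves after a G0 lift.

; perimeter-only toolpath
G21 ; units = mm
G90 ; absolute positioning
G28 ; home
; layer 1
G0 Z3.200
G0 X0.000 Y0.000
G1 X29.000 Y0.000
G1 X29.000 Y23.000
G1 X0.000 Y23.000
G1 X0.000 Y0.000
; layer 2
G0 Z6.400
G0 X0.000 Y0.000
G1 X29.000 Y0.000
G1 X29.000 Y23.000
G1 X0.000 Y23.000
G1 X0.000 Y0.000
; layer 3
G0 Z9.600
G0 X0.000 Y0.000
G1 X29.000 Y0.000
G1 X29.000 Y23.000
G1 X0.000 Y23.000
G1 X0.000 Y0.000
; layer 4
G0 Z12.800
G0 X0.000 Y0.000
G1 X29.000 Y0.000
G1 X29.000 Y23.000
G1 X0.000 Y23.000
G1 X0.000 Y0.000
; layer 5
G0 Z16.000
G0 X0.000 Y0.000
G1 X29.000 Y0.000
G1 X29.000 Y23.000
G1 X0.000 Y23.000
G1 X0.000 Y0.000
M2 ; end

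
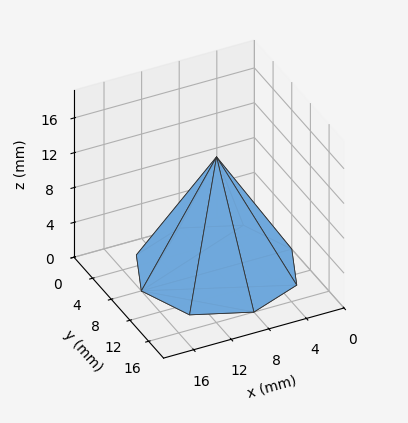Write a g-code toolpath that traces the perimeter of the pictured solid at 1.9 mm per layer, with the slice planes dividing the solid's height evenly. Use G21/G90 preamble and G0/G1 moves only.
Reading the render: the shape is a regular 8-sided pyramid, base circumscribed radius ≈ 8 mm, apex at z ≈ 13 mm (dimensions read to the nearest mm from the axis ticks). For the g-code, the solid's height is divided into equal slices at the stated Δz and each level perimeter traced with G1 moves after a G0 lift.

; perimeter-only toolpath
G21 ; units = mm
G90 ; absolute positioning
G28 ; home
; layer 1
G0 Z1.9
G0 X14.9 Y8.0
G1 X12.9 Y12.9
G1 X8.0 Y14.9
G1 X3.1 Y12.9
G1 X1.1 Y8.0
G1 X3.1 Y3.1
G1 X8.0 Y1.1
G1 X12.9 Y3.1
G1 X14.9 Y8.0
; layer 2
G0 Z3.7
G0 X13.7 Y8.0
G1 X12.1 Y12.1
G1 X8.0 Y13.7
G1 X3.9 Y12.1
G1 X2.3 Y8.0
G1 X3.9 Y3.9
G1 X8.0 Y2.3
G1 X12.1 Y3.9
G1 X13.7 Y8.0
; layer 3
G0 Z5.6
G0 X12.6 Y8.0
G1 X11.3 Y11.3
G1 X8.0 Y12.6
G1 X4.7 Y11.3
G1 X3.4 Y8.0
G1 X4.7 Y4.7
G1 X8.0 Y3.4
G1 X11.3 Y4.7
G1 X12.6 Y8.0
; layer 4
G0 Z7.4
G0 X11.4 Y8.0
G1 X10.4 Y10.4
G1 X8.0 Y11.4
G1 X5.6 Y10.4
G1 X4.6 Y8.0
G1 X5.6 Y5.6
G1 X8.0 Y4.6
G1 X10.4 Y5.6
G1 X11.4 Y8.0
; layer 5
G0 Z9.3
G0 X10.3 Y8.0
G1 X9.6 Y9.6
G1 X8.0 Y10.3
G1 X6.4 Y9.6
G1 X5.7 Y8.0
G1 X6.4 Y6.4
G1 X8.0 Y5.7
G1 X9.6 Y6.4
G1 X10.3 Y8.0
; layer 6
G0 Z11.1
G0 X9.1 Y8.0
G1 X8.8 Y8.8
G1 X8.0 Y9.1
G1 X7.2 Y8.8
G1 X6.9 Y8.0
G1 X7.2 Y7.2
G1 X8.0 Y6.9
G1 X8.8 Y7.2
G1 X9.1 Y8.0
M2 ; end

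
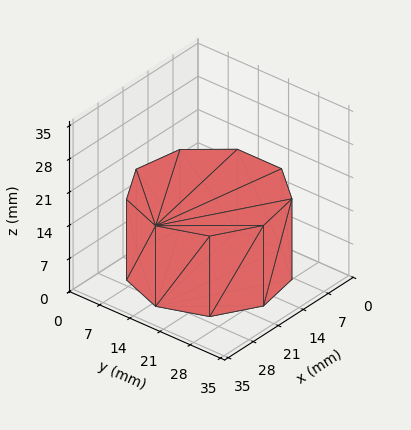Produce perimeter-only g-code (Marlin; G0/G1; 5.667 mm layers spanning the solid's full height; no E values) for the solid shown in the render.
Reading the render: the shape is a regular 9-sided prism (a cylinder approximated with 9 flat sides), circumscribed radius ≈ 15 mm, height ≈ 17 mm (dimensions read to the nearest mm from the axis ticks). For the g-code, the solid's height is divided into equal slices at the stated Δz and each level perimeter traced with G1 moves after a G0 lift.

; perimeter-only toolpath
G21 ; units = mm
G90 ; absolute positioning
G28 ; home
; layer 1
G0 Z5.667
G0 X30.000 Y15.000
G1 X26.491 Y24.642
G1 X17.605 Y29.772
G1 X7.500 Y27.990
G1 X0.905 Y20.130
G1 X0.905 Y9.870
G1 X7.500 Y2.010
G1 X17.605 Y0.228
G1 X26.491 Y5.358
G1 X30.000 Y15.000
; layer 2
G0 Z11.333
G0 X30.000 Y15.000
G1 X26.491 Y24.642
G1 X17.605 Y29.772
G1 X7.500 Y27.990
G1 X0.905 Y20.130
G1 X0.905 Y9.870
G1 X7.500 Y2.010
G1 X17.605 Y0.228
G1 X26.491 Y5.358
G1 X30.000 Y15.000
; layer 3
G0 Z17.000
G0 X30.000 Y15.000
G1 X26.491 Y24.642
G1 X17.605 Y29.772
G1 X7.500 Y27.990
G1 X0.905 Y20.130
G1 X0.905 Y9.870
G1 X7.500 Y2.010
G1 X17.605 Y0.228
G1 X26.491 Y5.358
G1 X30.000 Y15.000
M2 ; end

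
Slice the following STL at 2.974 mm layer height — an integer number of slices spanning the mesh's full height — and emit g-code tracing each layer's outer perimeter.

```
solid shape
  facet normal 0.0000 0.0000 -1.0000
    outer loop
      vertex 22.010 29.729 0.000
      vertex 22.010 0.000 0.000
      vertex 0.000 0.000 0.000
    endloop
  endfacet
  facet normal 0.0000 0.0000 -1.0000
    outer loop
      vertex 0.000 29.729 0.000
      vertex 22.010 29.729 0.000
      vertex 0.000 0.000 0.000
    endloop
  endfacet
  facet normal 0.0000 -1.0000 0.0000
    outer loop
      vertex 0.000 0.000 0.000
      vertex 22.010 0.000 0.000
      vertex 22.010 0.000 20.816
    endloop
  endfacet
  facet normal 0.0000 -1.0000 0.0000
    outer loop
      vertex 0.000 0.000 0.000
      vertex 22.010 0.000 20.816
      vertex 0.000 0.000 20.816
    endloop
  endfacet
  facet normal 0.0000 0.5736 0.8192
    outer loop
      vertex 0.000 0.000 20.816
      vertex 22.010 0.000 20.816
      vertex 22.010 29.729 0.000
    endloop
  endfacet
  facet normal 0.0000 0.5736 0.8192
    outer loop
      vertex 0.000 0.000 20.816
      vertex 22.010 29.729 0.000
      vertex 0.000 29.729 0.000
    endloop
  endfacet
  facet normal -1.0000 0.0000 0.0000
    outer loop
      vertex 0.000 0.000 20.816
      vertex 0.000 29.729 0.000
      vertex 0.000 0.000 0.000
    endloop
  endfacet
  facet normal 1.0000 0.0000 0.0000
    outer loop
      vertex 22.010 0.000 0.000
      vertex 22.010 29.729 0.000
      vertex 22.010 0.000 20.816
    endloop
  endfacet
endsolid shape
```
; perimeter-only toolpath
G21 ; units = mm
G90 ; absolute positioning
G28 ; home
; layer 1
G0 Z2.974
G0 X0.000 Y0.000
G1 X22.010 Y0.000
G1 X22.010 Y25.482
G1 X0.000 Y25.482
G1 X0.000 Y0.000
; layer 2
G0 Z5.947
G0 X0.000 Y0.000
G1 X22.010 Y0.000
G1 X22.010 Y21.235
G1 X0.000 Y21.235
G1 X0.000 Y0.000
; layer 3
G0 Z8.921
G0 X0.000 Y0.000
G1 X22.010 Y0.000
G1 X22.010 Y16.988
G1 X0.000 Y16.988
G1 X0.000 Y0.000
; layer 4
G0 Z11.895
G0 X0.000 Y0.000
G1 X22.010 Y0.000
G1 X22.010 Y12.741
G1 X0.000 Y12.741
G1 X0.000 Y0.000
; layer 5
G0 Z14.869
G0 X0.000 Y0.000
G1 X22.010 Y0.000
G1 X22.010 Y8.494
G1 X0.000 Y8.494
G1 X0.000 Y0.000
; layer 6
G0 Z17.842
G0 X0.000 Y0.000
G1 X22.010 Y0.000
G1 X22.010 Y4.247
G1 X0.000 Y4.247
G1 X0.000 Y0.000
M2 ; end

The solid is a wedge (ramp): 22 × 29.7 mm base, rising to 20.8 mm along the y=0 edge and sloping linearly to z=0 at y=29.7. Slicing at Δz = 2.974 mm — 7 equal slices spanning the solid's height, so layer i sits at z = i·h/7 — gives 6 non-empty perimeters. Each is a 4-segment closed polygon; G0 lifts to the layer z and rapids to the start vertex, then G1 traces the edges. The cross-section shrinks linearly with z (the slice at the apex is degenerate and omitted).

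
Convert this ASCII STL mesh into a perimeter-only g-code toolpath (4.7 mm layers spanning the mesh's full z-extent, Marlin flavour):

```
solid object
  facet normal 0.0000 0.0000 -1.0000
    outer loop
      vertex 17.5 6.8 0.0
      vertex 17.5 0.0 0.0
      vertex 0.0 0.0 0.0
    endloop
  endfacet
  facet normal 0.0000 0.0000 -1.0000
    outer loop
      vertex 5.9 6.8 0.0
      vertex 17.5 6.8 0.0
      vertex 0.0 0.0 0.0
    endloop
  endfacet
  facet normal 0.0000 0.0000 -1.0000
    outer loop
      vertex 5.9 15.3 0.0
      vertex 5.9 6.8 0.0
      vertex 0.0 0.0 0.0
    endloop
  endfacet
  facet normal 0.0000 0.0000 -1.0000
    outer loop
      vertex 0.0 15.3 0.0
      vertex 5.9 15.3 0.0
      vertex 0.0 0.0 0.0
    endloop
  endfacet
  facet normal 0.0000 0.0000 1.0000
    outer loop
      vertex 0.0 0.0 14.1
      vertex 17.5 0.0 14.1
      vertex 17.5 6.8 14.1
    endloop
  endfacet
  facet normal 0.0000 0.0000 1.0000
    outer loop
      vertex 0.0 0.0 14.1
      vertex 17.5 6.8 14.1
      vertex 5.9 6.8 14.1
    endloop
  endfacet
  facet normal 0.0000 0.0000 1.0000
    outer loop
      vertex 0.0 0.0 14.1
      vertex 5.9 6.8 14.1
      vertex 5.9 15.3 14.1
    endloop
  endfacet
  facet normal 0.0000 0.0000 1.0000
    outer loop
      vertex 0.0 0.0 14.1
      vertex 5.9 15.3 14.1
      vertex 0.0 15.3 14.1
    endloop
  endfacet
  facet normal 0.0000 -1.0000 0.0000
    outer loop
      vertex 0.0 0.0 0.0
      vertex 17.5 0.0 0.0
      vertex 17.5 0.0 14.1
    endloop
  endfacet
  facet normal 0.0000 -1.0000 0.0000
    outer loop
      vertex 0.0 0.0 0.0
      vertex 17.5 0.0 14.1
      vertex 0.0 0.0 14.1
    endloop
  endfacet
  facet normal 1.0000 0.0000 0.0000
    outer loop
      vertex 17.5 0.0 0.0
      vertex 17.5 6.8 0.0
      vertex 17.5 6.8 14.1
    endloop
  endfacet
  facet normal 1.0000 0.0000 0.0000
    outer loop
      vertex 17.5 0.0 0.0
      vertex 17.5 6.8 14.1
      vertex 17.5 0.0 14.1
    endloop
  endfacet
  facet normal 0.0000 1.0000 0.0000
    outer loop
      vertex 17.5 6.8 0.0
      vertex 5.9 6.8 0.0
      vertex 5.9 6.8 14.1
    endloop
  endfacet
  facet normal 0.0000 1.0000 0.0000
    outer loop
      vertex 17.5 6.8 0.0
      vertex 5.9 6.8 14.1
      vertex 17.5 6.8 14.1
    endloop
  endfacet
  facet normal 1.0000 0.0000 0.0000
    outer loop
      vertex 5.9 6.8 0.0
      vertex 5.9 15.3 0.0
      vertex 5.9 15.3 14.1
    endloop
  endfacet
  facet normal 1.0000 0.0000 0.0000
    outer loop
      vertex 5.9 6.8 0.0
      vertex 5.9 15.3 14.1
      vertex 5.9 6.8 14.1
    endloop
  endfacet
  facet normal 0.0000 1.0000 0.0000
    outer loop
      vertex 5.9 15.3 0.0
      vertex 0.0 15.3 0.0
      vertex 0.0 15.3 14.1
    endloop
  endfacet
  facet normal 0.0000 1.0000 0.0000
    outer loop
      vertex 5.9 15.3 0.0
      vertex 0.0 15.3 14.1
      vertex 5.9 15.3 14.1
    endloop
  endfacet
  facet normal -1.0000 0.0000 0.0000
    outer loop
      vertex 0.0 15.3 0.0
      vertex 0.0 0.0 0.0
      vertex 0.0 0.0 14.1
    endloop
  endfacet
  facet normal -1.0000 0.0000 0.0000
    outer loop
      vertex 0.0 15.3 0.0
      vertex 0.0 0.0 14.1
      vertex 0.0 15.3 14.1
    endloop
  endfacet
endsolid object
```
; perimeter-only toolpath
G21 ; units = mm
G90 ; absolute positioning
G28 ; home
; layer 1
G0 Z4.7
G0 X0.0 Y0.0
G1 X17.5 Y0.0
G1 X17.5 Y6.8
G1 X5.9 Y6.8
G1 X5.9 Y15.3
G1 X0.0 Y15.3
G1 X0.0 Y0.0
; layer 2
G0 Z9.4
G0 X0.0 Y0.0
G1 X17.5 Y0.0
G1 X17.5 Y6.8
G1 X5.9 Y6.8
G1 X5.9 Y15.3
G1 X0.0 Y15.3
G1 X0.0 Y0.0
; layer 3
G0 Z14.1
G0 X0.0 Y0.0
G1 X17.5 Y0.0
G1 X17.5 Y6.8
G1 X5.9 Y6.8
G1 X5.9 Y15.3
G1 X0.0 Y15.3
G1 X0.0 Y0.0
M2 ; end

The solid is an L-shaped prism: outer 17.5 × 15.3 mm, arm thicknesses ≈ 6.8 mm (horizontal) and 5.9 mm (vertical), extruded 14.1 mm in z. Slicing at Δz = 4.7 mm — 3 equal slices spanning the solid's height, so layer i sits at z = i·h/3 — gives 3 non-empty perimeters. Each is a 6-segment closed polygon; G0 lifts to the layer z and rapids to the start vertex, then G1 traces the edges.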